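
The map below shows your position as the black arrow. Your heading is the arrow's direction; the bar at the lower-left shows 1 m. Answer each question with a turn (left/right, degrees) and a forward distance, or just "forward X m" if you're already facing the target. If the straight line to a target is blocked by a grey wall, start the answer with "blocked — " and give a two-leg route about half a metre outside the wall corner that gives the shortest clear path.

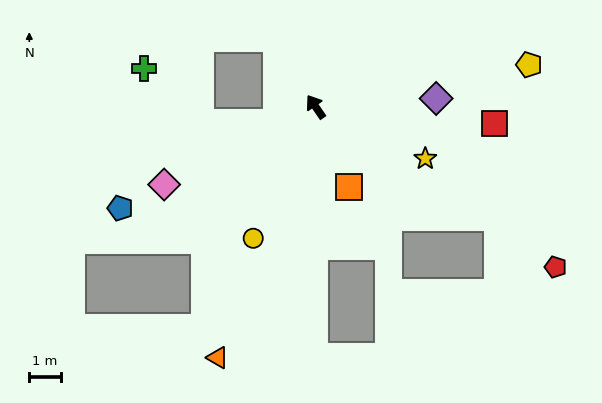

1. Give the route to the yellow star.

turn right 150°, forward 3.9 m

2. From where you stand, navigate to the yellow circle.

turn left 120°, forward 4.7 m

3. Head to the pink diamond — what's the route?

turn left 83°, forward 5.4 m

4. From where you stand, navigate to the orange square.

turn left 168°, forward 2.8 m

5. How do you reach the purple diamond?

turn right 120°, forward 3.9 m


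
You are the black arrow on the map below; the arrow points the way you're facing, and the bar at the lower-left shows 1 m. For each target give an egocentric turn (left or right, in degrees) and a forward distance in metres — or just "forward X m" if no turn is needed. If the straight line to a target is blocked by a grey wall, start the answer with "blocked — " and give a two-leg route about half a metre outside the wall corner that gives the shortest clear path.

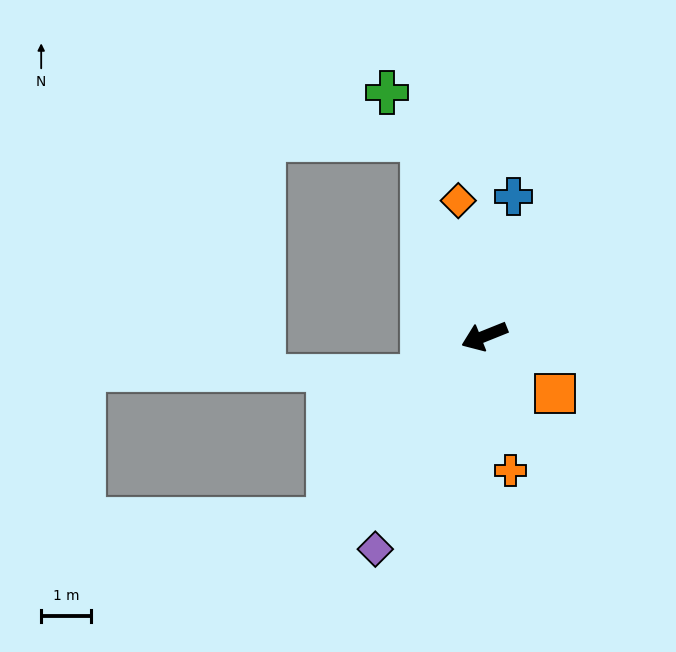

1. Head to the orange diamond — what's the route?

turn right 101°, forward 2.7 m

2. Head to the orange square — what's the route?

turn left 119°, forward 1.8 m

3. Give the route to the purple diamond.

turn left 41°, forward 4.8 m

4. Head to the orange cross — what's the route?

turn left 79°, forward 2.7 m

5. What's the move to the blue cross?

turn right 124°, forward 2.8 m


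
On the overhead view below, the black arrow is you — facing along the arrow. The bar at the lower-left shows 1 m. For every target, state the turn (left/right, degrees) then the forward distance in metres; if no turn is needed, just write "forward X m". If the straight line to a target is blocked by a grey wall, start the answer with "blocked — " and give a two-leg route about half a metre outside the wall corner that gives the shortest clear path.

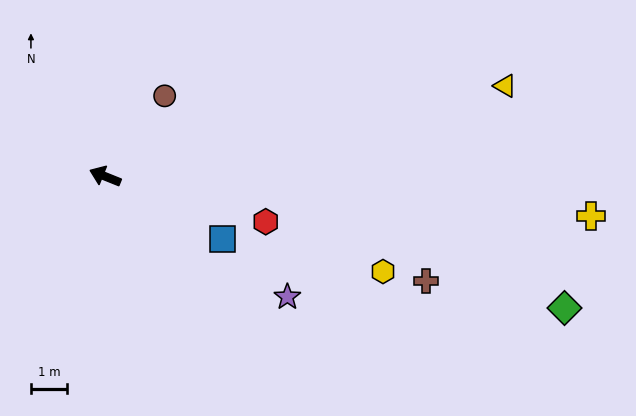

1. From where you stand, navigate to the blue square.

turn left 174°, forward 3.7 m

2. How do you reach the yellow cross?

turn right 163°, forward 13.5 m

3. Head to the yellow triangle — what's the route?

turn right 145°, forward 11.4 m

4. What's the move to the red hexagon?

turn right 174°, forward 4.6 m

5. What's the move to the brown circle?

turn right 105°, forward 2.8 m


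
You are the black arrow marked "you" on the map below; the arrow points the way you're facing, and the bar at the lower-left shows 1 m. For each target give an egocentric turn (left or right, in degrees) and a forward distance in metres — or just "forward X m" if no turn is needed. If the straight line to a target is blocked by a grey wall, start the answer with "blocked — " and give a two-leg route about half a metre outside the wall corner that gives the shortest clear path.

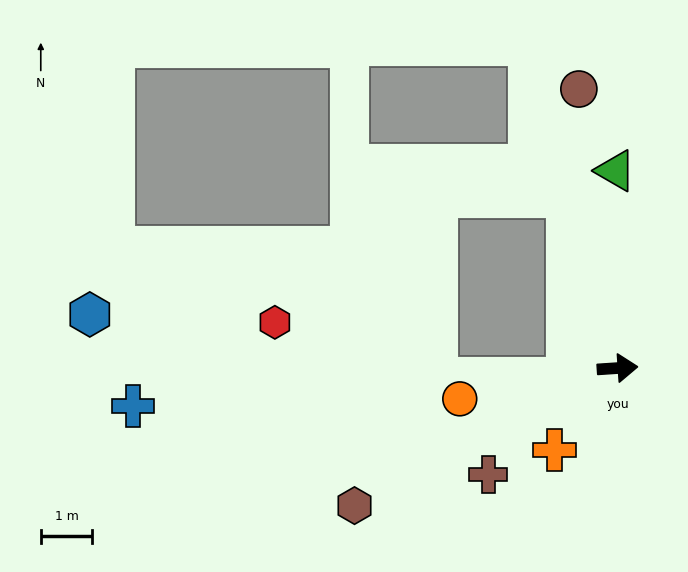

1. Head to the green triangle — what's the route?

turn left 87°, forward 3.8 m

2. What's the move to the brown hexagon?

turn right 156°, forward 5.8 m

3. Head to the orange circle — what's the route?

turn right 173°, forward 3.1 m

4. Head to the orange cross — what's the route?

turn right 131°, forward 2.0 m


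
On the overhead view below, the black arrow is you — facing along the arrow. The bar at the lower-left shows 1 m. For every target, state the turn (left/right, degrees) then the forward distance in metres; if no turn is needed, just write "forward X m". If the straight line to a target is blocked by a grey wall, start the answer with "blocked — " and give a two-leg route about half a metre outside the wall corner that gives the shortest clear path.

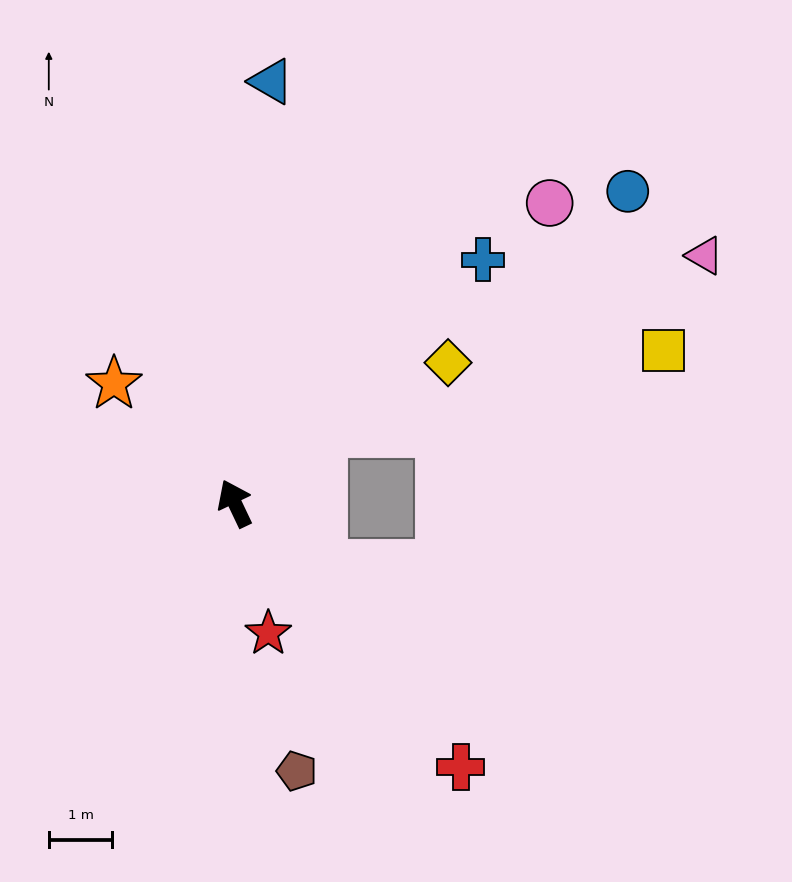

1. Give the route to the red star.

turn left 169°, forward 2.1 m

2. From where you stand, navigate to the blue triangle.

turn right 30°, forward 6.7 m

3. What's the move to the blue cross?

turn right 71°, forward 5.5 m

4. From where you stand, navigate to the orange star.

turn left 20°, forward 2.7 m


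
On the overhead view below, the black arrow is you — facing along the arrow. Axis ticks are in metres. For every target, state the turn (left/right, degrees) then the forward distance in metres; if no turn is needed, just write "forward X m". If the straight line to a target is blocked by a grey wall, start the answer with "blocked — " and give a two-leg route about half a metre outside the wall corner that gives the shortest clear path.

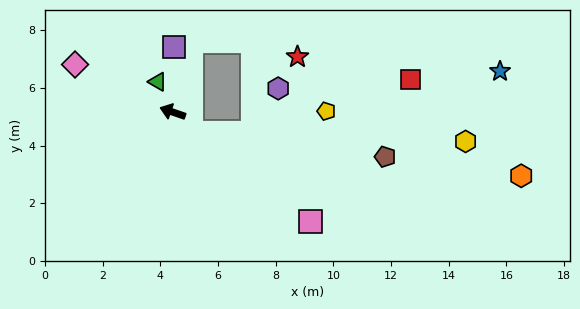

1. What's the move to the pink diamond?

turn right 7°, forward 3.8 m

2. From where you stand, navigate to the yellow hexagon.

blocked — turn left 151°, forward 1.0 m, then turn left 46°, forward 9.5 m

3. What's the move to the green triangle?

turn right 45°, forward 1.2 m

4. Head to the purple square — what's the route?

turn right 72°, forward 2.3 m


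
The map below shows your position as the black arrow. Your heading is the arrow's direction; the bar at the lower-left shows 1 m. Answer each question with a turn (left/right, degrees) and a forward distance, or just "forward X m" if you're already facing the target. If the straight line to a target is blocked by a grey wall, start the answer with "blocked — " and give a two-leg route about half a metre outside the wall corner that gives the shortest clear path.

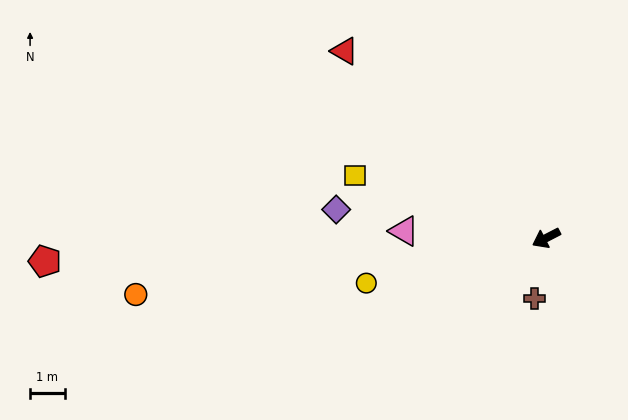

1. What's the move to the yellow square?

turn right 45°, forward 5.8 m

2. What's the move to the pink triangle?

turn right 30°, forward 4.1 m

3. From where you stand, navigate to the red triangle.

turn right 70°, forward 7.9 m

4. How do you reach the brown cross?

turn left 52°, forward 1.8 m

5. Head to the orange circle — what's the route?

turn right 19°, forward 11.9 m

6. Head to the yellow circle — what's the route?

turn right 13°, forward 5.3 m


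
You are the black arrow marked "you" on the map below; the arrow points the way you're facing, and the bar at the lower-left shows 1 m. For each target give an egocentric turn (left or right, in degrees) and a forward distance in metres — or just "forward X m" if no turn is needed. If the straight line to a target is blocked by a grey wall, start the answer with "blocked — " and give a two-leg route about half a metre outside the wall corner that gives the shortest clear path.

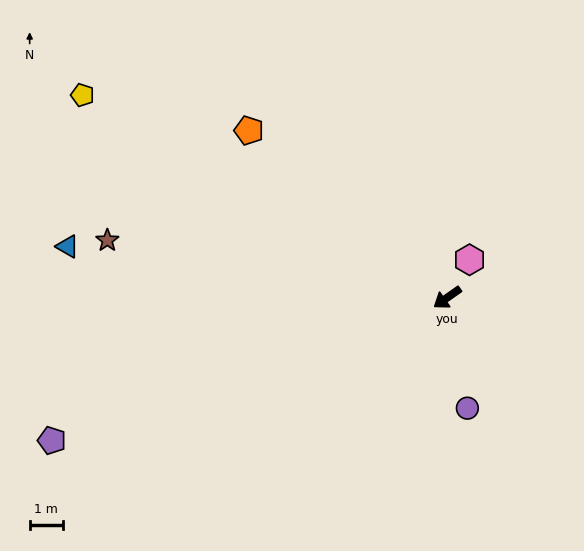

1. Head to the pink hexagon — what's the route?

turn right 155°, forward 1.3 m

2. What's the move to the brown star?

turn right 45°, forward 10.5 m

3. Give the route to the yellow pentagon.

turn right 64°, forward 12.7 m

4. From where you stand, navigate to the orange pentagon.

turn right 75°, forward 7.9 m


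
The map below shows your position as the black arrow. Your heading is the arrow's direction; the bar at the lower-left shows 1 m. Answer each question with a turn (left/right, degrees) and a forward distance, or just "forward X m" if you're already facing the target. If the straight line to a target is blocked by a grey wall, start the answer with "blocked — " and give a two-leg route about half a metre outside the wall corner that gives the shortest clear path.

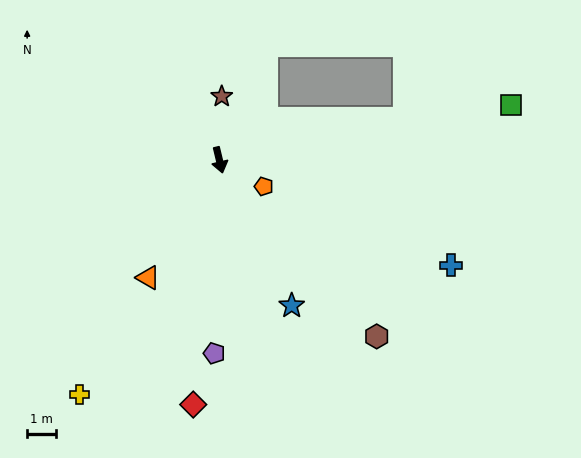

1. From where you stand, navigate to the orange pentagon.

turn left 46°, forward 1.8 m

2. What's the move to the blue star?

turn left 13°, forward 5.5 m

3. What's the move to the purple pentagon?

turn right 15°, forward 6.6 m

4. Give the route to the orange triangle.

turn right 45°, forward 4.7 m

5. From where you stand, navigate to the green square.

turn left 87°, forward 10.1 m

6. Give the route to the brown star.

turn left 164°, forward 2.2 m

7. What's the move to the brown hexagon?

turn left 28°, forward 8.1 m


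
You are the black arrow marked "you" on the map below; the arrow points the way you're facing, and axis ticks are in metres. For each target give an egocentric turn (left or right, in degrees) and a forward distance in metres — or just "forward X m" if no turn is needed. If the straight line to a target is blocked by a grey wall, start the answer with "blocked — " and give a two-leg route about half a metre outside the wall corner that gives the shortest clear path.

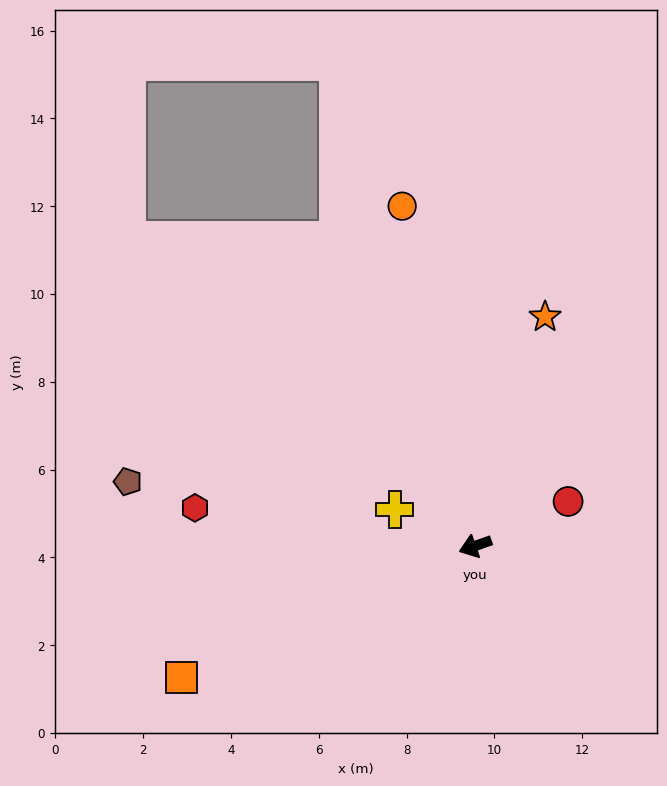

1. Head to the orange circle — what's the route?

turn right 97°, forward 7.9 m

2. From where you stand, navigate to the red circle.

turn right 174°, forward 2.3 m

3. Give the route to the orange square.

turn left 5°, forward 7.3 m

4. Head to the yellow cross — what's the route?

turn right 44°, forward 2.0 m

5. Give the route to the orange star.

turn right 126°, forward 5.5 m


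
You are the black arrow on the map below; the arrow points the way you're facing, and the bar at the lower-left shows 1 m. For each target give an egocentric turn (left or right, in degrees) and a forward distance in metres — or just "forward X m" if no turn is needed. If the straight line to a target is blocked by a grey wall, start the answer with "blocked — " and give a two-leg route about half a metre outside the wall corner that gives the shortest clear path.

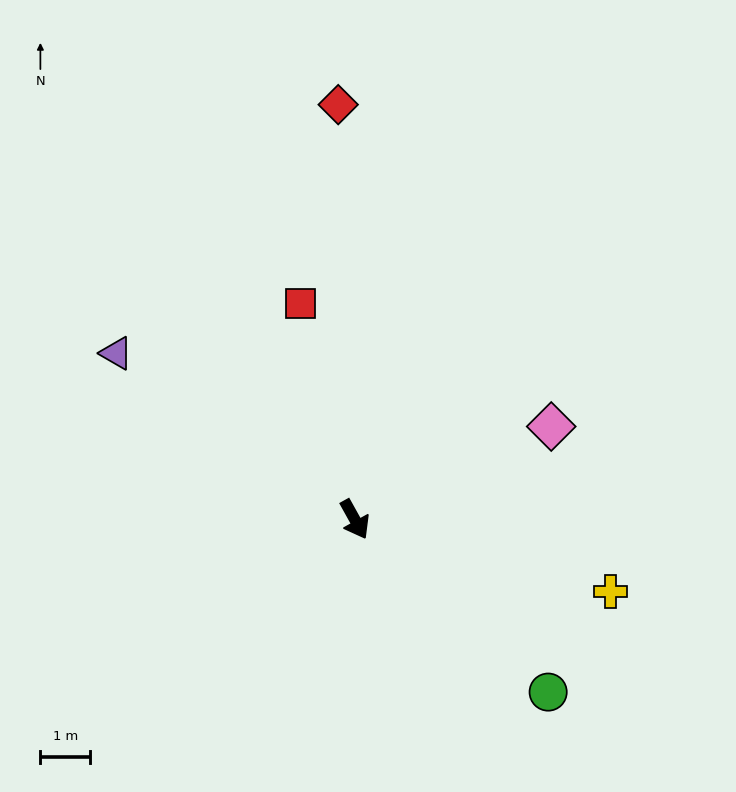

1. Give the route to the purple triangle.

turn right 154°, forward 5.8 m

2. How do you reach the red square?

turn left 165°, forward 4.4 m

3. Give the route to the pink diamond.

turn left 86°, forward 4.3 m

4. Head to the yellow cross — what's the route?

turn left 45°, forward 5.3 m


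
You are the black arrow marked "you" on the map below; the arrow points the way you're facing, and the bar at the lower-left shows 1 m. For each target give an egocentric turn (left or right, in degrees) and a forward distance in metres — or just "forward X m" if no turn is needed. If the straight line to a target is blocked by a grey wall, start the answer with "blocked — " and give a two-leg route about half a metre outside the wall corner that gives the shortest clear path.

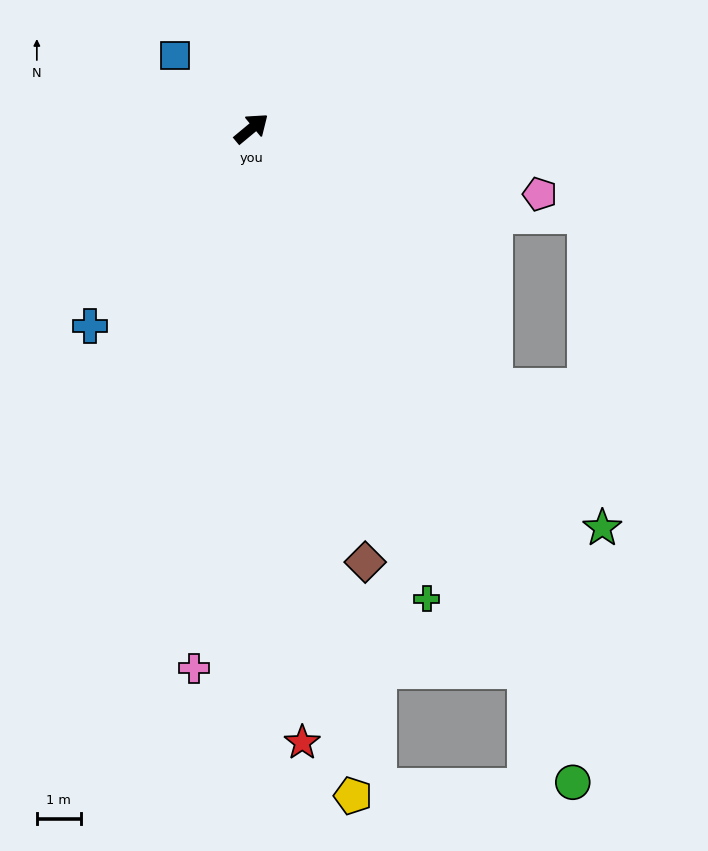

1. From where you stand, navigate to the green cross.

turn right 109°, forward 11.4 m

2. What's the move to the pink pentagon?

turn right 53°, forward 6.7 m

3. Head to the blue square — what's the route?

turn left 97°, forward 2.4 m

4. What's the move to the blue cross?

turn right 169°, forward 5.8 m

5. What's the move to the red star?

turn right 125°, forward 13.9 m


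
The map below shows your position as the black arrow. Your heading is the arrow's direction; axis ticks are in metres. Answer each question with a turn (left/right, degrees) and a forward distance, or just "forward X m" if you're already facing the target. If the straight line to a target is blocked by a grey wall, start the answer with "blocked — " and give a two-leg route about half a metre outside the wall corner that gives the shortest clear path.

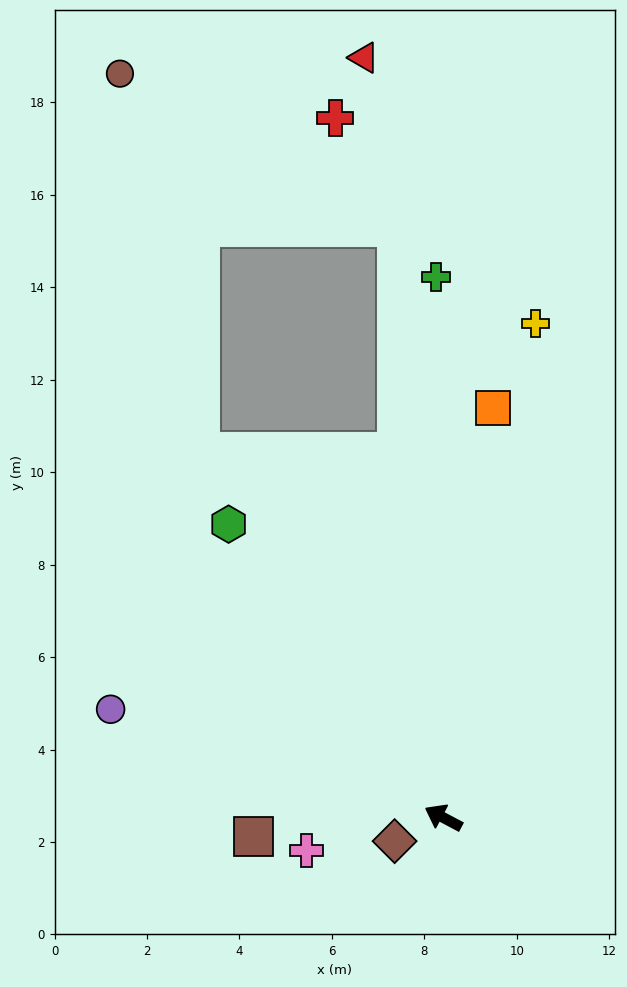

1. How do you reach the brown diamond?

turn left 54°, forward 1.2 m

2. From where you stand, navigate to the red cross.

blocked — turn right 58°, forward 12.8 m, then turn left 25°, forward 2.7 m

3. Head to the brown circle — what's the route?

blocked — turn right 58°, forward 12.8 m, then turn left 57°, forward 6.9 m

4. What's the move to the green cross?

turn right 61°, forward 11.7 m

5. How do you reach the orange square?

turn right 69°, forward 8.9 m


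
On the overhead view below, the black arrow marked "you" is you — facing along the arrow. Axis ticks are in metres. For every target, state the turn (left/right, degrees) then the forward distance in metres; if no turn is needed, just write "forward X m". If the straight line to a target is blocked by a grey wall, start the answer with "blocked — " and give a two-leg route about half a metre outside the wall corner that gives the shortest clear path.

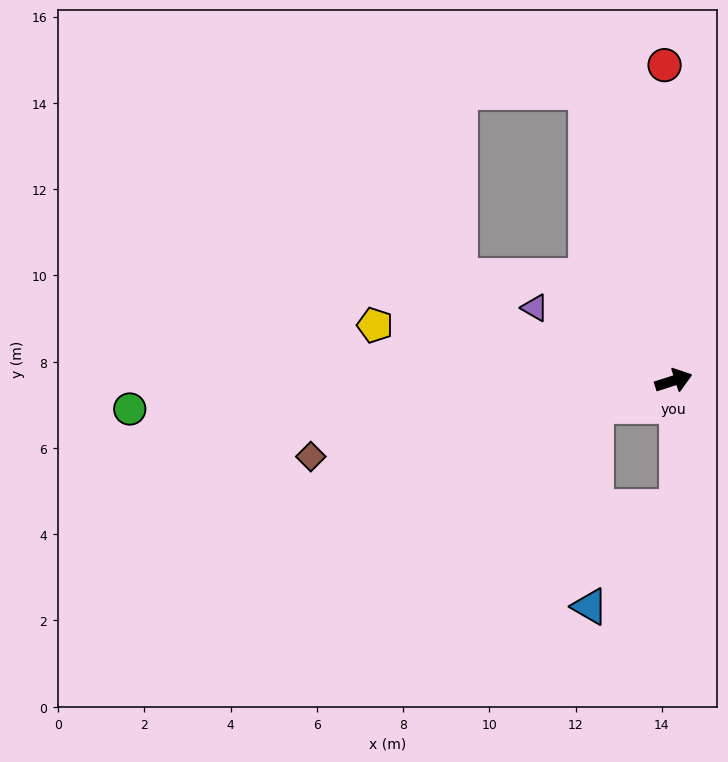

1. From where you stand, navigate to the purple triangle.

turn left 134°, forward 3.6 m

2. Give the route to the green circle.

turn left 165°, forward 12.6 m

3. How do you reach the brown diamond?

turn left 174°, forward 8.6 m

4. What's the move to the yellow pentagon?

turn left 152°, forward 7.0 m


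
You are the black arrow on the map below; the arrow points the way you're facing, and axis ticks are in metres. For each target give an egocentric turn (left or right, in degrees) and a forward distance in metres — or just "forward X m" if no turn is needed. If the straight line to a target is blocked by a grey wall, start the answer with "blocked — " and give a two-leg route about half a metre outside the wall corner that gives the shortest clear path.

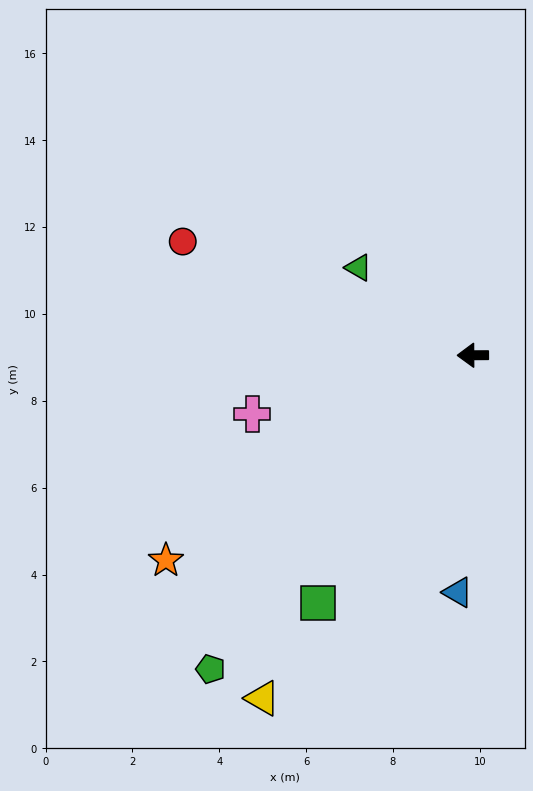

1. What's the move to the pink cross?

turn left 15°, forward 5.3 m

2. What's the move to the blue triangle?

turn left 86°, forward 5.5 m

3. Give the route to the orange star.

turn left 33°, forward 8.5 m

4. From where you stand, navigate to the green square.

turn left 58°, forward 6.7 m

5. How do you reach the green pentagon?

turn left 50°, forward 9.4 m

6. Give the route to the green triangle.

turn right 38°, forward 3.3 m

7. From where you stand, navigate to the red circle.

turn right 22°, forward 7.2 m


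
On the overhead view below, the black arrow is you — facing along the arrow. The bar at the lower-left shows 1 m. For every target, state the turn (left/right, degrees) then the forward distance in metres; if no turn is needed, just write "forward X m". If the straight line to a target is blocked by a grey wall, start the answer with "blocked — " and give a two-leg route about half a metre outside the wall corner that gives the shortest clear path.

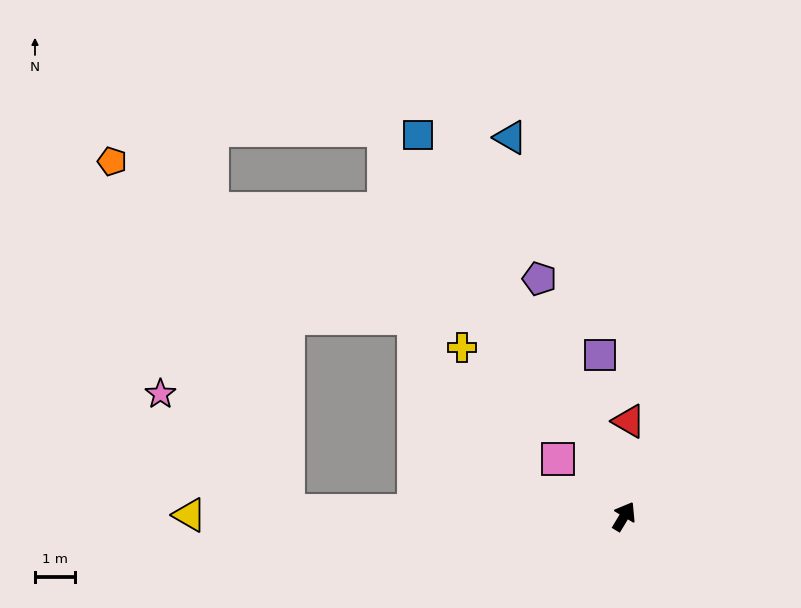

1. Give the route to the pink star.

blocked — turn left 120°, forward 8.3 m, then turn right 41°, forward 4.3 m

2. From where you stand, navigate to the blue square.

turn left 59°, forward 10.7 m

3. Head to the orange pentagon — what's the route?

blocked — turn left 120°, forward 8.3 m, then turn right 62°, forward 9.7 m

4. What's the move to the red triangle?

turn left 28°, forward 2.4 m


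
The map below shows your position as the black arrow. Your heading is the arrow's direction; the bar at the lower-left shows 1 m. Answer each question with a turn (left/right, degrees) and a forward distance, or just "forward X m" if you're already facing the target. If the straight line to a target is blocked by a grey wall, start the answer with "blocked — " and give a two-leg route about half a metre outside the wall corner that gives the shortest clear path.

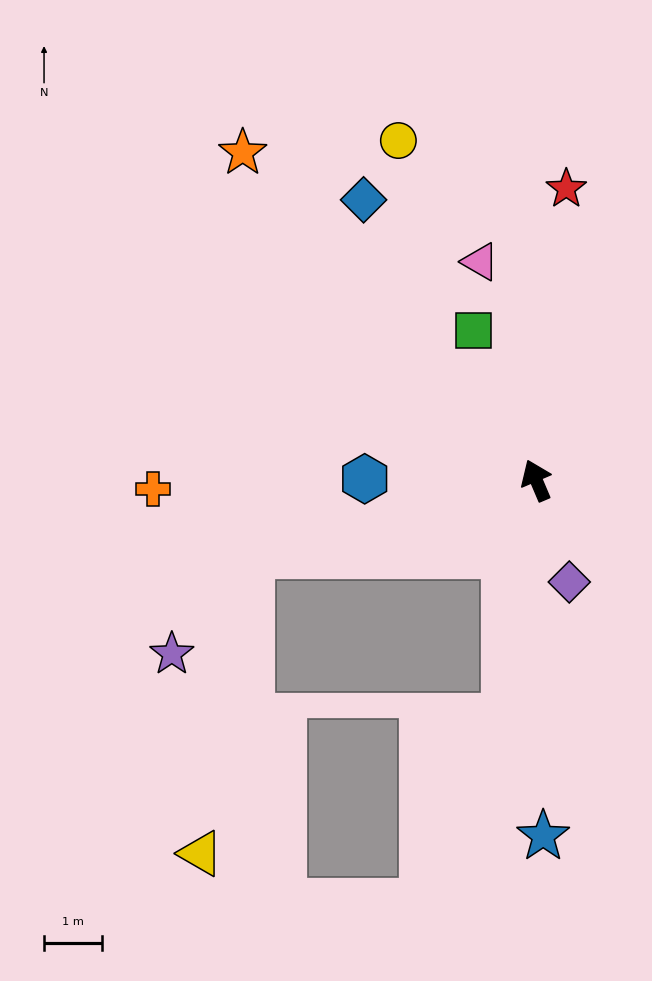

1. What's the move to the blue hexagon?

turn left 66°, forward 2.9 m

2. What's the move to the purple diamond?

turn left 175°, forward 1.8 m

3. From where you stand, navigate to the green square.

forward 2.8 m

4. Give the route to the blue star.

turn left 158°, forward 6.1 m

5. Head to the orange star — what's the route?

turn left 19°, forward 7.6 m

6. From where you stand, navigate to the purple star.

blocked — turn left 81°, forward 5.1 m, then turn left 38°, forward 2.2 m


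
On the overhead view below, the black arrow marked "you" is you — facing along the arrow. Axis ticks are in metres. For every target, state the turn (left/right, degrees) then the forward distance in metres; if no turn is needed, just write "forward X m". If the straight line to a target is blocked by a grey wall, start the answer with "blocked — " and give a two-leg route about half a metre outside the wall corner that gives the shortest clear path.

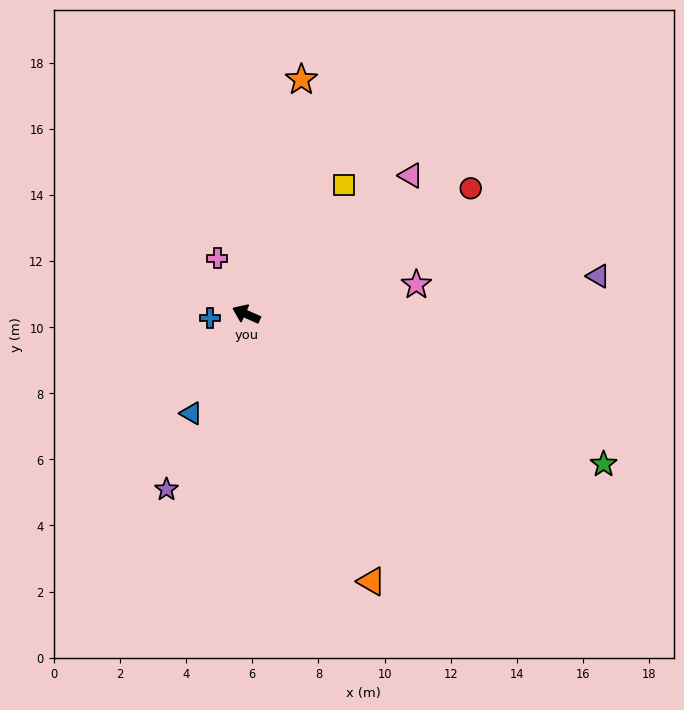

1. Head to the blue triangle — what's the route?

turn left 85°, forward 3.4 m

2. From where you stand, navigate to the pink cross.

turn right 39°, forward 1.9 m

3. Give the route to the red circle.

turn right 127°, forward 7.8 m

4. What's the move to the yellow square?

turn right 103°, forward 4.9 m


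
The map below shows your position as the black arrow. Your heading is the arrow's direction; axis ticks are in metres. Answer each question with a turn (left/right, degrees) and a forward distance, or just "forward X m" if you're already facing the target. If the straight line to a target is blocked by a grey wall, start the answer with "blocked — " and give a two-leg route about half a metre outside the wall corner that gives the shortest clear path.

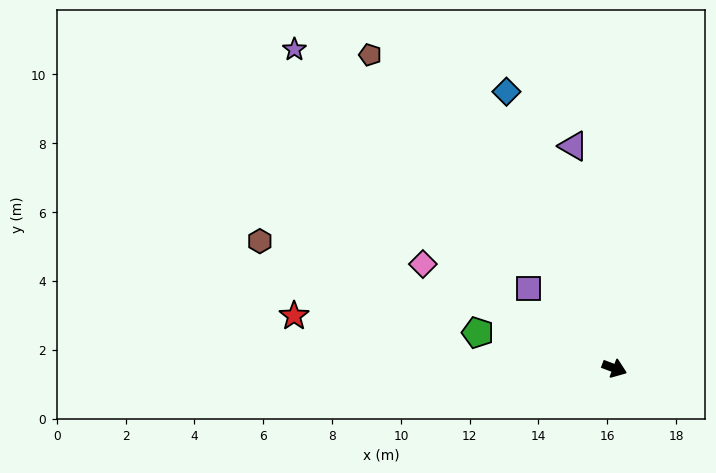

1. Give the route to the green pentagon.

turn right 174°, forward 4.1 m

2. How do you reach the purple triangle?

turn left 121°, forward 6.6 m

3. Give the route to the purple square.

turn left 158°, forward 3.4 m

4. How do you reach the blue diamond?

turn left 132°, forward 8.6 m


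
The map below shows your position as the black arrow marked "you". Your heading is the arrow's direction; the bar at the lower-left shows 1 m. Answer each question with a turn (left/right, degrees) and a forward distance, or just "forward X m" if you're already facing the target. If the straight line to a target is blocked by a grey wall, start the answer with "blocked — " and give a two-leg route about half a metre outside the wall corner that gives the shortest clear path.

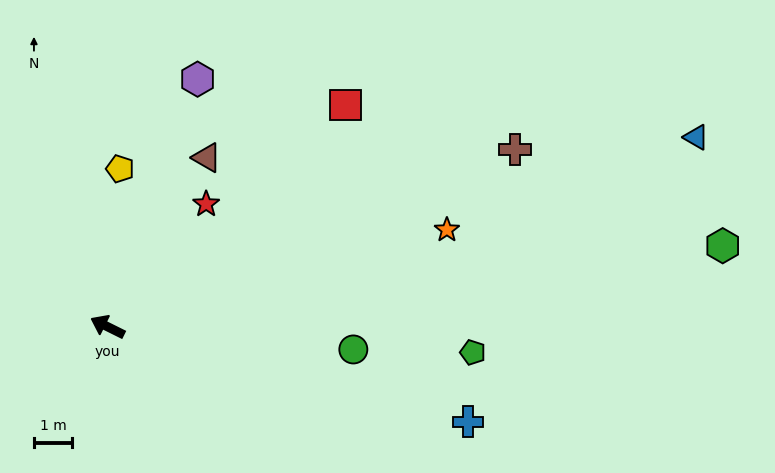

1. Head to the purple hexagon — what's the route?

turn right 84°, forward 6.9 m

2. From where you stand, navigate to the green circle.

turn right 159°, forward 6.5 m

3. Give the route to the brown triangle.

turn right 94°, forward 5.1 m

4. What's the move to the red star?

turn right 102°, forward 4.1 m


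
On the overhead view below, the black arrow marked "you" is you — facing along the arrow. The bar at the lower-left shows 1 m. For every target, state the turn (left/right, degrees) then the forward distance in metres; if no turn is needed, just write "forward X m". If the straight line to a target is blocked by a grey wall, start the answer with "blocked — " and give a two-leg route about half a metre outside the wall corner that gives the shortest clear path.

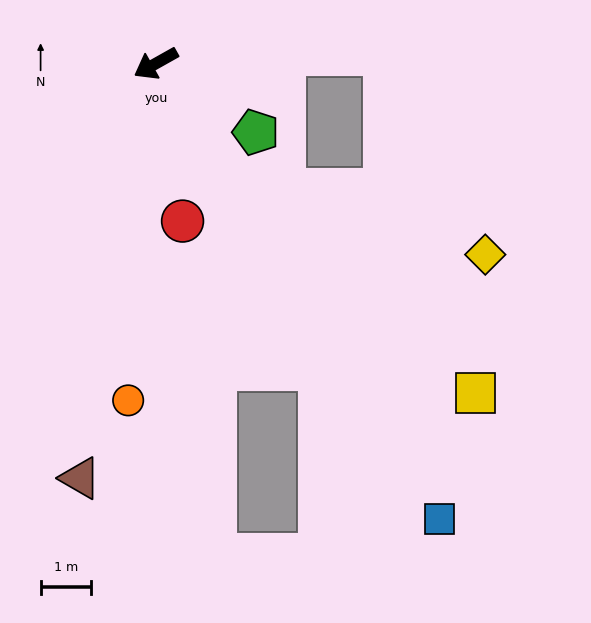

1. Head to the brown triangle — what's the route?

turn left 50°, forward 8.3 m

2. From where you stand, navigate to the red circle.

turn left 70°, forward 3.1 m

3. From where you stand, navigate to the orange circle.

turn left 56°, forward 6.7 m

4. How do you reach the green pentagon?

turn left 116°, forward 2.4 m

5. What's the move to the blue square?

turn left 93°, forward 10.6 m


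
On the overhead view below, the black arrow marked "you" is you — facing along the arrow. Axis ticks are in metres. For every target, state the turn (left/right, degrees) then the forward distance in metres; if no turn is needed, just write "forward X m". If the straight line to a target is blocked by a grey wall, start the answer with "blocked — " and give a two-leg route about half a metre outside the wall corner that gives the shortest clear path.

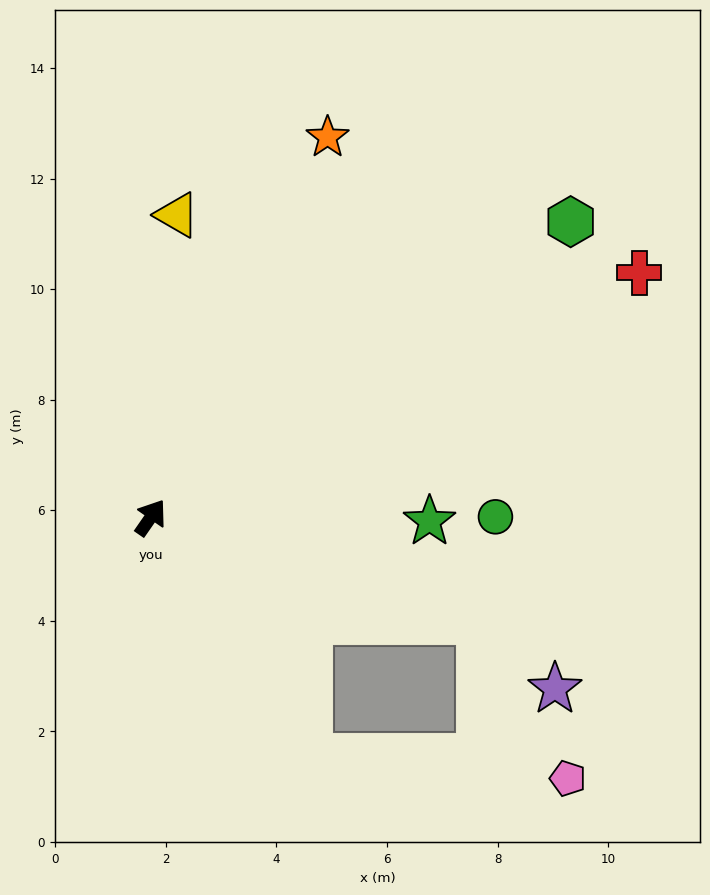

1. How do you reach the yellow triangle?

turn left 30°, forward 5.5 m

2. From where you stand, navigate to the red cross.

turn right 29°, forward 9.9 m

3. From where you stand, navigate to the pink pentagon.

blocked — turn right 112°, forward 5.2 m, then turn left 52°, forward 4.7 m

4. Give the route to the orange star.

turn left 10°, forward 7.6 m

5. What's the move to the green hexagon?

turn right 20°, forward 9.3 m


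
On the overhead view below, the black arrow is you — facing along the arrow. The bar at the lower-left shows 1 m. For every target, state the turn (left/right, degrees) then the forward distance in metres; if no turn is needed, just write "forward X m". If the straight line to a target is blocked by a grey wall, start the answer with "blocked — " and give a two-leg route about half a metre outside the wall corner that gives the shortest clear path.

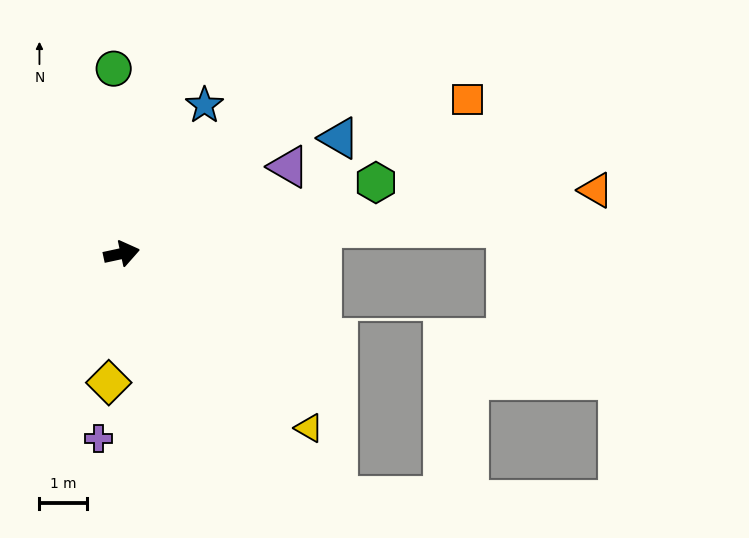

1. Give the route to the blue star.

turn left 49°, forward 3.6 m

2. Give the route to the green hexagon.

turn left 3°, forward 5.6 m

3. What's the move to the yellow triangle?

turn right 55°, forward 5.4 m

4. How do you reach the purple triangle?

turn left 15°, forward 4.0 m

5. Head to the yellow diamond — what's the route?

turn right 108°, forward 2.7 m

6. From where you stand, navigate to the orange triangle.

turn right 5°, forward 10.1 m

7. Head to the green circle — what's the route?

turn left 80°, forward 3.9 m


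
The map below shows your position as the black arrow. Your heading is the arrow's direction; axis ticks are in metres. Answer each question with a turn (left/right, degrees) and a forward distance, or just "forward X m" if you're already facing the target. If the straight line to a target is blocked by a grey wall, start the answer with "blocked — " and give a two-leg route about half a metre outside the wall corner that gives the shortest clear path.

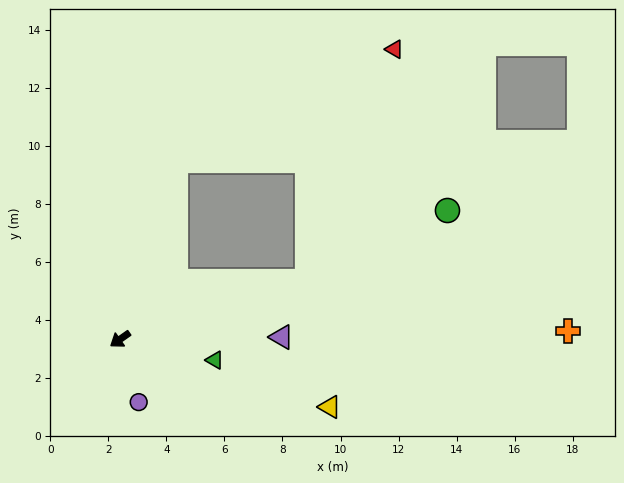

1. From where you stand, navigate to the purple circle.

turn left 71°, forward 2.3 m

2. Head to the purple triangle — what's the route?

turn left 146°, forward 5.6 m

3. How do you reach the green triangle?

turn left 133°, forward 3.3 m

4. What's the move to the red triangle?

blocked — turn right 142°, forward 6.4 m, then turn right 46°, forward 8.5 m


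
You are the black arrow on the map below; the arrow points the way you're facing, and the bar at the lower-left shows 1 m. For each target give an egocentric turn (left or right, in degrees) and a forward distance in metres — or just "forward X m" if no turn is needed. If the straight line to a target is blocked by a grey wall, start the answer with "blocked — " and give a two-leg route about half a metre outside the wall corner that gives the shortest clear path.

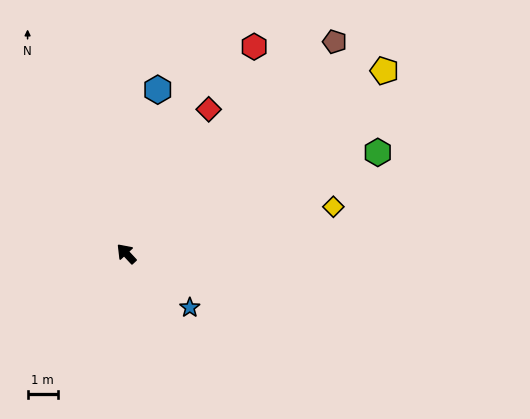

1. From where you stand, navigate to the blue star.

turn right 173°, forward 2.7 m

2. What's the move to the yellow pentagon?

turn right 98°, forward 10.4 m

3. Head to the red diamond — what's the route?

turn right 73°, forward 5.5 m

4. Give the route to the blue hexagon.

turn right 54°, forward 5.5 m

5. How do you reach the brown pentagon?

turn right 87°, forward 9.8 m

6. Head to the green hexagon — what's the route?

turn right 111°, forward 8.9 m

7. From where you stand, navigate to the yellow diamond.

turn right 120°, forward 7.0 m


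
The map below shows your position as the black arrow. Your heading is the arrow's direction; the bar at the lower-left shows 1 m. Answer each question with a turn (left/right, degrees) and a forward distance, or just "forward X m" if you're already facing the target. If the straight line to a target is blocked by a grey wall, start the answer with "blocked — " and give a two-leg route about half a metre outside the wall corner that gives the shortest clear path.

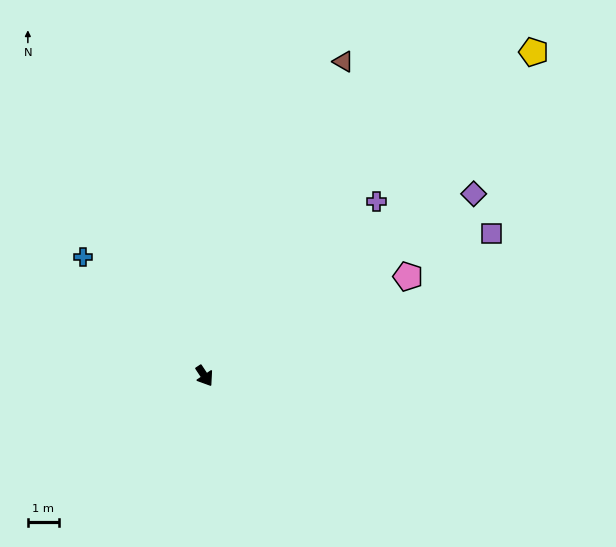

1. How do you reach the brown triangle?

turn left 123°, forward 11.0 m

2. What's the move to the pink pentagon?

turn left 82°, forward 7.3 m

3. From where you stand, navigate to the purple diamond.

turn left 90°, forward 10.4 m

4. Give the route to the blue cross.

turn right 168°, forward 5.5 m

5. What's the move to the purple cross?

turn left 102°, forward 7.9 m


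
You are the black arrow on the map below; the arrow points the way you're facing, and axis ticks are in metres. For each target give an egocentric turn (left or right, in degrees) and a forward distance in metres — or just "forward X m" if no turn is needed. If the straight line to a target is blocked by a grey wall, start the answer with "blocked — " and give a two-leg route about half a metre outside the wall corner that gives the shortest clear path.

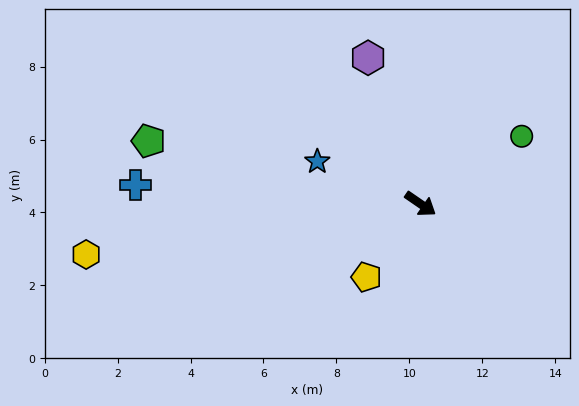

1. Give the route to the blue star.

turn right 168°, forward 3.1 m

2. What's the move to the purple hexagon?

turn left 144°, forward 4.3 m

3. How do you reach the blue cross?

turn right 149°, forward 7.8 m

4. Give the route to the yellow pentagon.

turn right 92°, forward 2.5 m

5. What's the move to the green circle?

turn left 68°, forward 3.3 m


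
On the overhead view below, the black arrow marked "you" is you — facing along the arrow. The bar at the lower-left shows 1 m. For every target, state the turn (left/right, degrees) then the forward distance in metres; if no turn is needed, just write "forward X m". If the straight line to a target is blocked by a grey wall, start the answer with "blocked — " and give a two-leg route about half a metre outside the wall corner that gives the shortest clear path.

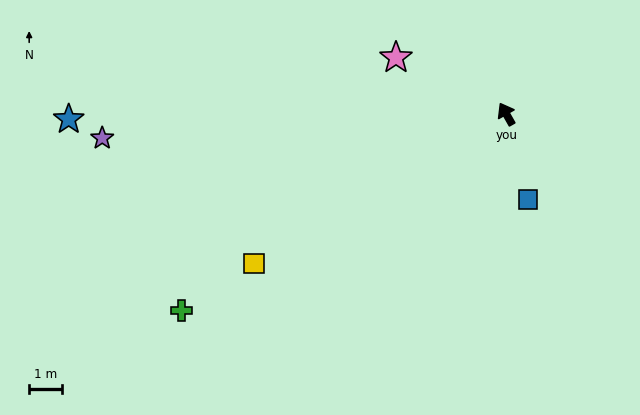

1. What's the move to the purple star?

turn left 64°, forward 12.4 m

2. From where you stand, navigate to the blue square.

turn left 165°, forward 2.7 m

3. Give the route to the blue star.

turn left 61°, forward 13.4 m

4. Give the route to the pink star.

turn left 33°, forward 3.8 m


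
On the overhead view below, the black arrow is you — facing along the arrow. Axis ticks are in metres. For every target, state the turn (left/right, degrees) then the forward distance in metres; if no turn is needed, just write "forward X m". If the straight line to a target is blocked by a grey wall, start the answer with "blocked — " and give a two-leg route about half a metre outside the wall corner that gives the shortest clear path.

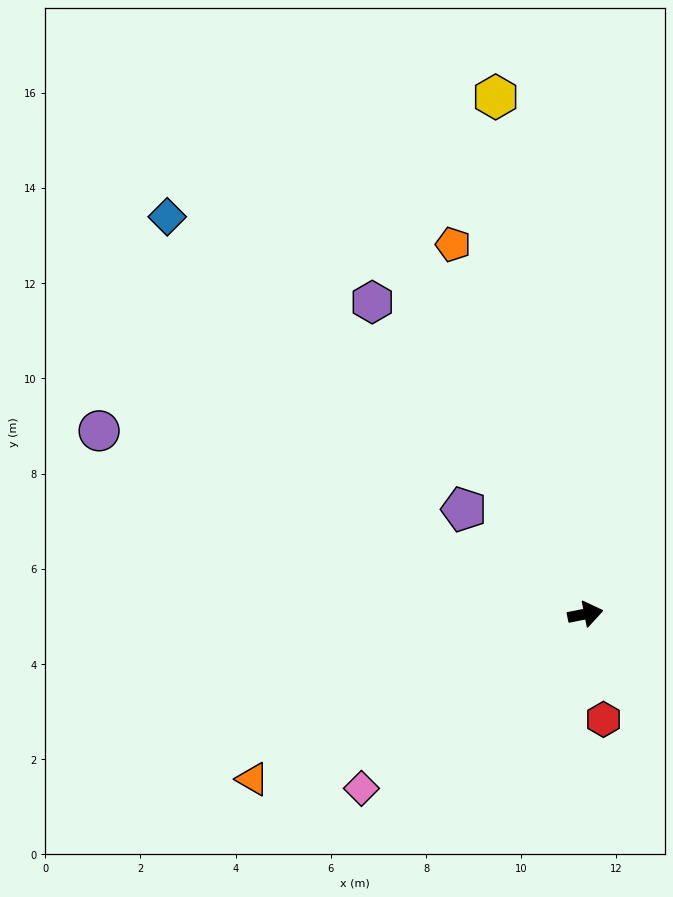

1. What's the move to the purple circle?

turn left 148°, forward 10.9 m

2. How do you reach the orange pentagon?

turn left 98°, forward 8.2 m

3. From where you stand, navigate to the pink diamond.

turn right 153°, forward 6.0 m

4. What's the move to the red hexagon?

turn right 91°, forward 2.2 m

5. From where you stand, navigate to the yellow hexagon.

turn left 89°, forward 11.0 m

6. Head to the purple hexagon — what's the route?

turn left 113°, forward 7.9 m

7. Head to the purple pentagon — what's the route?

turn left 128°, forward 3.4 m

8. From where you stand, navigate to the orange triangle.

turn right 165°, forward 7.8 m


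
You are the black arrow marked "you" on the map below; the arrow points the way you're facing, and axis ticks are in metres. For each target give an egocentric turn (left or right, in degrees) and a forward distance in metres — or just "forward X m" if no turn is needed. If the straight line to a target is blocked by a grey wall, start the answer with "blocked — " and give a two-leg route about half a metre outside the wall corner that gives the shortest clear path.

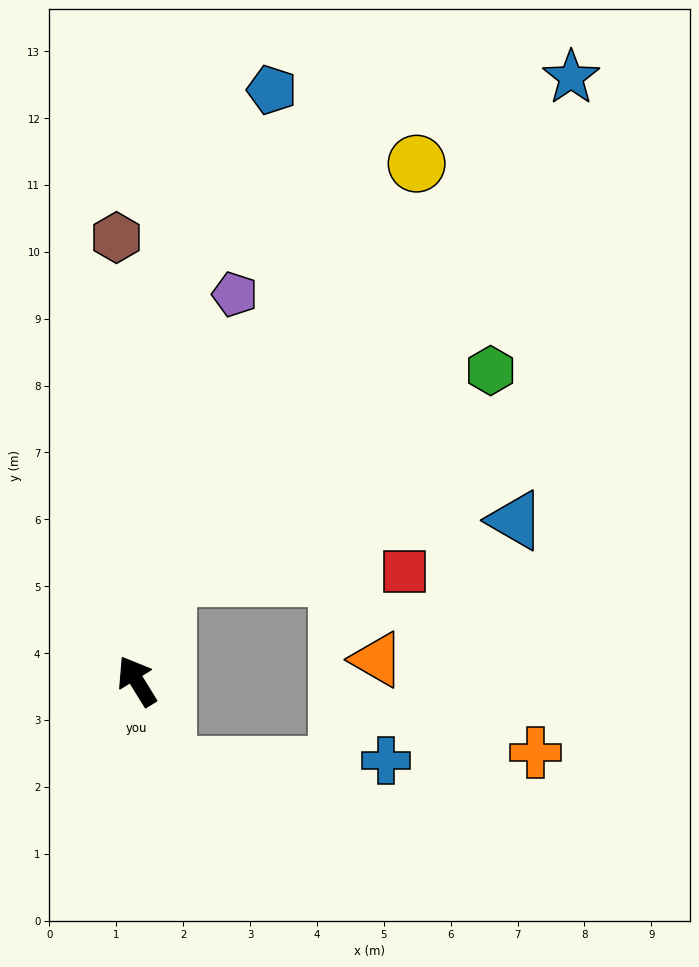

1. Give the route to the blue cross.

blocked — turn left 169°, forward 1.3 m, then turn left 70°, forward 3.3 m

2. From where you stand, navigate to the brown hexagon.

turn right 29°, forward 6.6 m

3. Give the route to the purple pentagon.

turn right 46°, forward 6.0 m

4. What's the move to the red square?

blocked — turn right 48°, forward 1.6 m, then turn right 72°, forward 3.5 m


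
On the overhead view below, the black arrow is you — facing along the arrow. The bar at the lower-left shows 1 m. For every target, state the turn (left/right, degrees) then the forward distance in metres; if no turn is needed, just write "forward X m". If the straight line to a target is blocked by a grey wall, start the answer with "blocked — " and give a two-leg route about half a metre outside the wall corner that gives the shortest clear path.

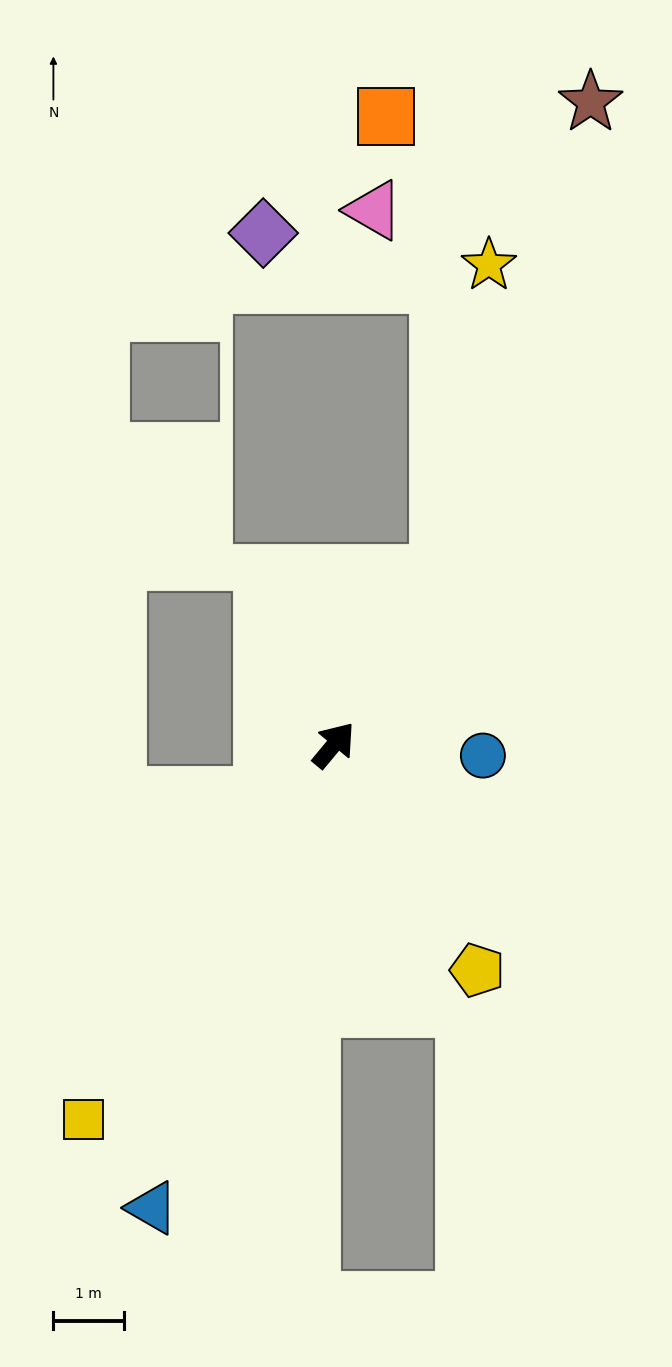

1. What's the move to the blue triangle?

turn right 162°, forward 7.1 m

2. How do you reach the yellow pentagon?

turn right 108°, forward 3.8 m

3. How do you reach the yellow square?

turn right 174°, forward 6.4 m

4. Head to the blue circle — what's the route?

turn right 54°, forward 2.1 m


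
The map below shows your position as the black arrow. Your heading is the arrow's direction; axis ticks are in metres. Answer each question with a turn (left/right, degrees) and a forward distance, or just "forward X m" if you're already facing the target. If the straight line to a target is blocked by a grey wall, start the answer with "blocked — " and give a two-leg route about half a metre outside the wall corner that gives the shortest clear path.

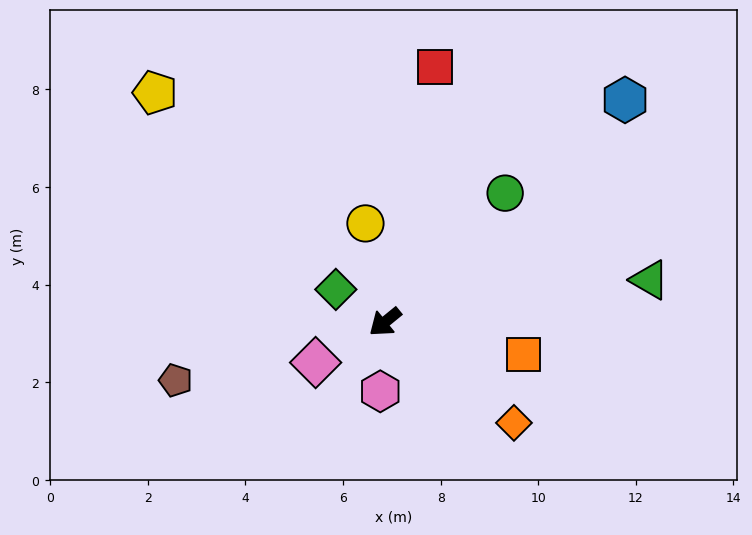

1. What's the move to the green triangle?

turn left 150°, forward 5.5 m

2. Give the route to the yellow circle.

turn right 118°, forward 2.1 m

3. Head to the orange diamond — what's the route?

turn left 103°, forward 3.4 m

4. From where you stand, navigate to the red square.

turn right 140°, forward 5.3 m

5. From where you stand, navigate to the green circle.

turn right 172°, forward 3.6 m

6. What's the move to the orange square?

turn left 128°, forward 2.9 m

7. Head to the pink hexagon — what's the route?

turn left 47°, forward 1.4 m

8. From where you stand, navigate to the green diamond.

turn right 73°, forward 1.2 m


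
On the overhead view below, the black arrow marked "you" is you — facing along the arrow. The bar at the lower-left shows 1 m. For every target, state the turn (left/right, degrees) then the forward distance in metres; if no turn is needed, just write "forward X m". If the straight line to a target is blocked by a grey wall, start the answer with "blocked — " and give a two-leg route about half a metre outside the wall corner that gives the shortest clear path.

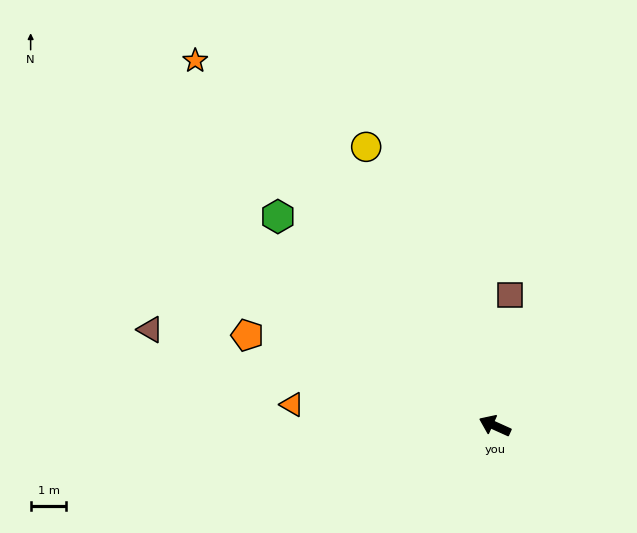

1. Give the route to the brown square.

turn right 72°, forward 3.7 m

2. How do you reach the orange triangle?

turn left 18°, forward 5.7 m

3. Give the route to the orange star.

turn right 26°, forward 13.2 m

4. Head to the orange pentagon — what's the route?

turn left 4°, forward 7.4 m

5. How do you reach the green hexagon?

turn right 20°, forward 8.4 m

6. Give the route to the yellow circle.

turn right 41°, forward 8.6 m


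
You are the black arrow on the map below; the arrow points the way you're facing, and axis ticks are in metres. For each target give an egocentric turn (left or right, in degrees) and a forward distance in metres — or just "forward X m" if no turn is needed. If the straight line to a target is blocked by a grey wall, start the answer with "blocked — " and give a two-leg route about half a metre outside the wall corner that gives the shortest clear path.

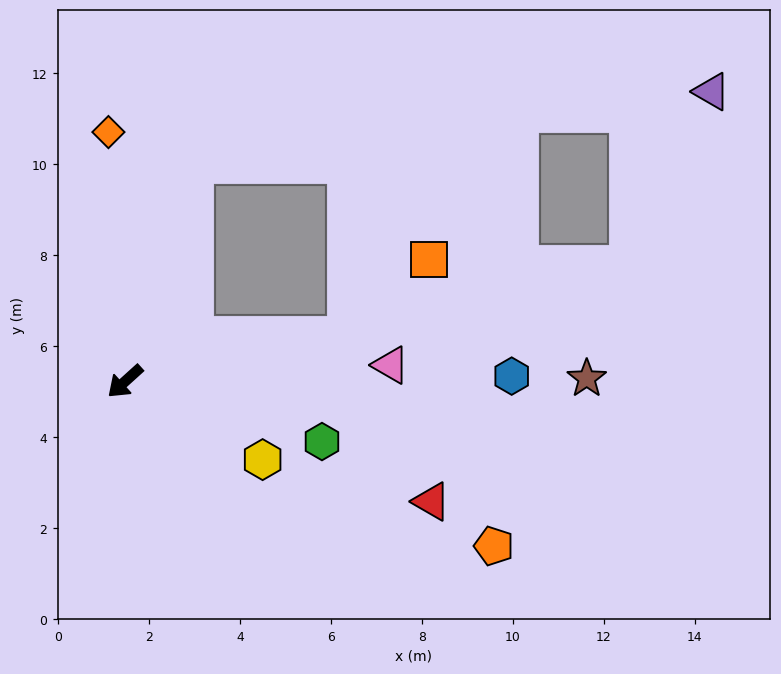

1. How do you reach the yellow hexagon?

turn left 108°, forward 3.5 m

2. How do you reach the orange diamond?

turn right 128°, forward 5.5 m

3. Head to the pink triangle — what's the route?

turn left 141°, forward 5.8 m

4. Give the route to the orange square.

blocked — turn left 150°, forward 5.0 m, then turn left 30°, forward 2.5 m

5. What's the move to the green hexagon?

turn left 121°, forward 4.5 m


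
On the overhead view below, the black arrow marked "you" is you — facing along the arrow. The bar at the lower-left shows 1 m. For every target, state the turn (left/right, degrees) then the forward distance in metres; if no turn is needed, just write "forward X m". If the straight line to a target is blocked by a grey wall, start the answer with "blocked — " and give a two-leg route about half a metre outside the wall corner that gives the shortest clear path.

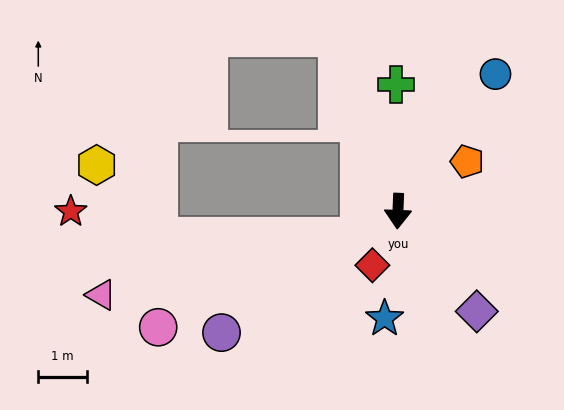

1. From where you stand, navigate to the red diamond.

turn right 23°, forward 1.2 m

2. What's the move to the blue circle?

turn left 147°, forward 3.5 m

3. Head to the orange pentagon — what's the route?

turn left 128°, forward 1.8 m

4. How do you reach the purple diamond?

turn left 40°, forward 2.6 m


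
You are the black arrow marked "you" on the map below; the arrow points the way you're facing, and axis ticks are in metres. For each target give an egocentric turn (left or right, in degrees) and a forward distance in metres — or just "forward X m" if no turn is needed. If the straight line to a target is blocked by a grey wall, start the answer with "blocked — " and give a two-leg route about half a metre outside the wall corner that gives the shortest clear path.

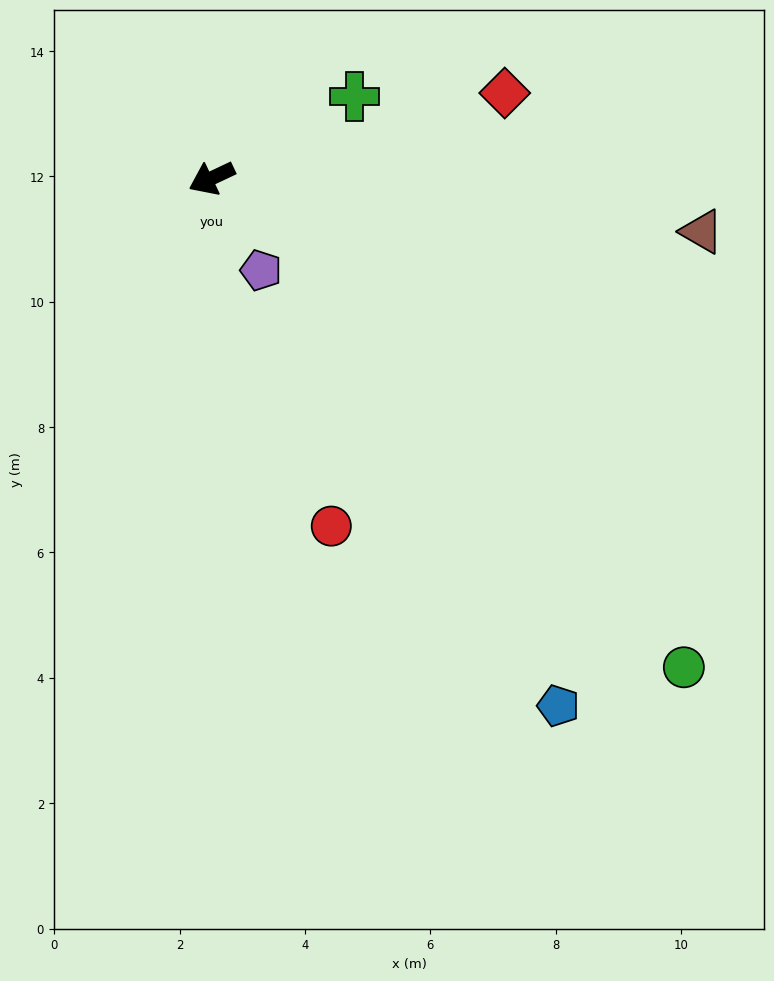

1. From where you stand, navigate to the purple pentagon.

turn left 93°, forward 1.7 m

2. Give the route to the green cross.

turn right 175°, forward 2.6 m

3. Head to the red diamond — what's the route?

turn left 171°, forward 4.9 m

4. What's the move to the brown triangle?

turn left 148°, forward 7.9 m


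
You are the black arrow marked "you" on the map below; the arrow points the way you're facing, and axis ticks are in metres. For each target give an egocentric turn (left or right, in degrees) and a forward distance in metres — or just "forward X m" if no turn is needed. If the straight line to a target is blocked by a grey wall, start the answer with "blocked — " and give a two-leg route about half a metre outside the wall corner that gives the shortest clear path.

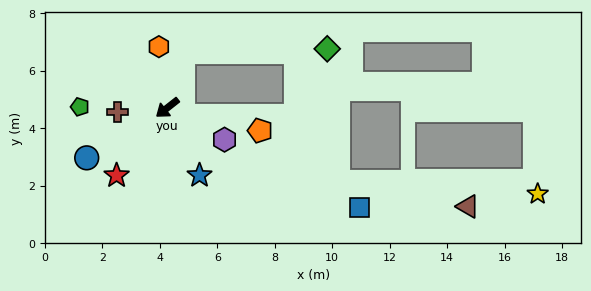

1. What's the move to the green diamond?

blocked — turn right 144°, forward 2.0 m, then turn right 73°, forward 5.0 m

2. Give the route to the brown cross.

turn right 33°, forward 1.7 m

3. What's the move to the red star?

turn left 15°, forward 2.9 m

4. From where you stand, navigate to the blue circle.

turn right 6°, forward 3.3 m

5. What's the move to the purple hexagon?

turn left 113°, forward 2.3 m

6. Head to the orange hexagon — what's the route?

turn right 120°, forward 2.1 m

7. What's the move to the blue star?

turn left 77°, forward 2.6 m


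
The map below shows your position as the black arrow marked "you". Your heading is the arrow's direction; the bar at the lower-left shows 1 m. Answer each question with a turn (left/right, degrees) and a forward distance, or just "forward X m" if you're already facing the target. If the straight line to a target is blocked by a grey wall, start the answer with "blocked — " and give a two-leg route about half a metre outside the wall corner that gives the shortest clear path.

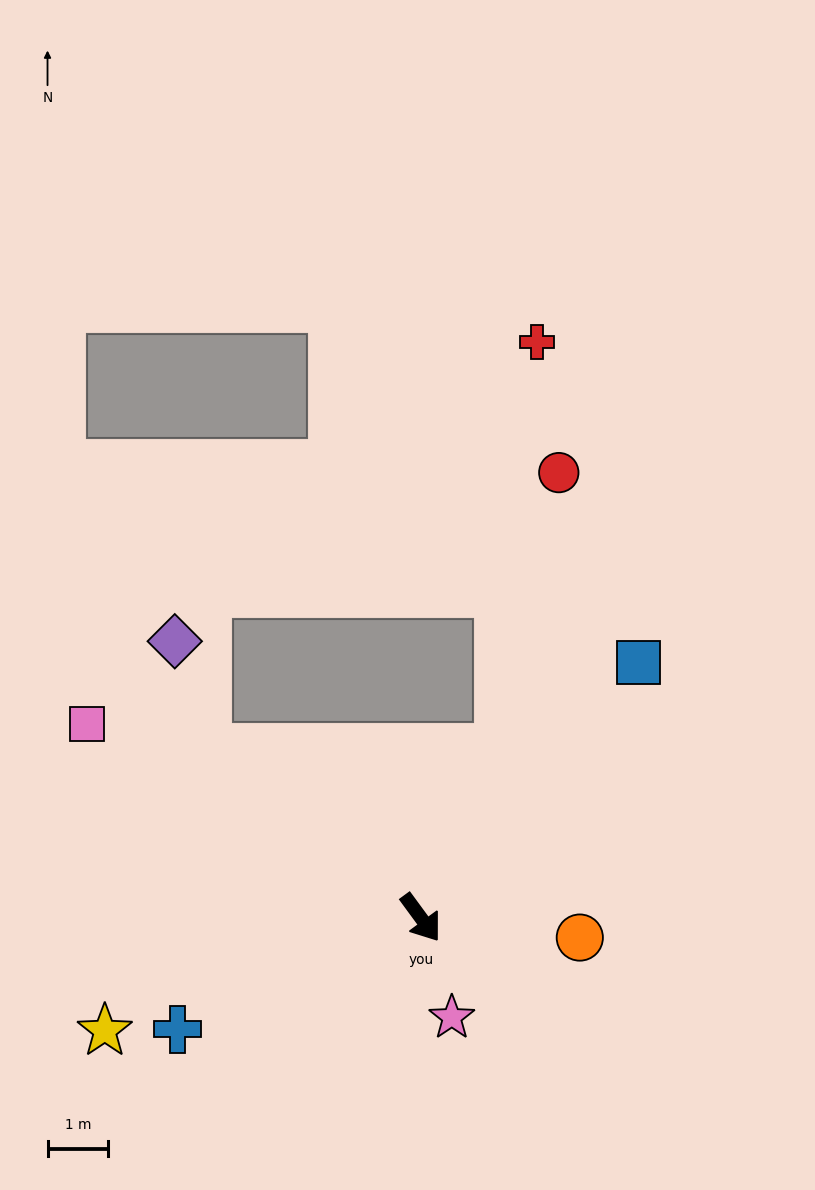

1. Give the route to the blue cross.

turn right 102°, forward 4.4 m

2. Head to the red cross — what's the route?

blocked — turn left 118°, forward 3.0 m, then turn left 21°, forward 6.7 m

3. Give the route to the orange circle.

turn left 47°, forward 2.6 m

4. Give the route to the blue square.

turn left 103°, forward 5.5 m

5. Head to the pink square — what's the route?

turn right 156°, forward 6.3 m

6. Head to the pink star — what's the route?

turn right 19°, forward 1.7 m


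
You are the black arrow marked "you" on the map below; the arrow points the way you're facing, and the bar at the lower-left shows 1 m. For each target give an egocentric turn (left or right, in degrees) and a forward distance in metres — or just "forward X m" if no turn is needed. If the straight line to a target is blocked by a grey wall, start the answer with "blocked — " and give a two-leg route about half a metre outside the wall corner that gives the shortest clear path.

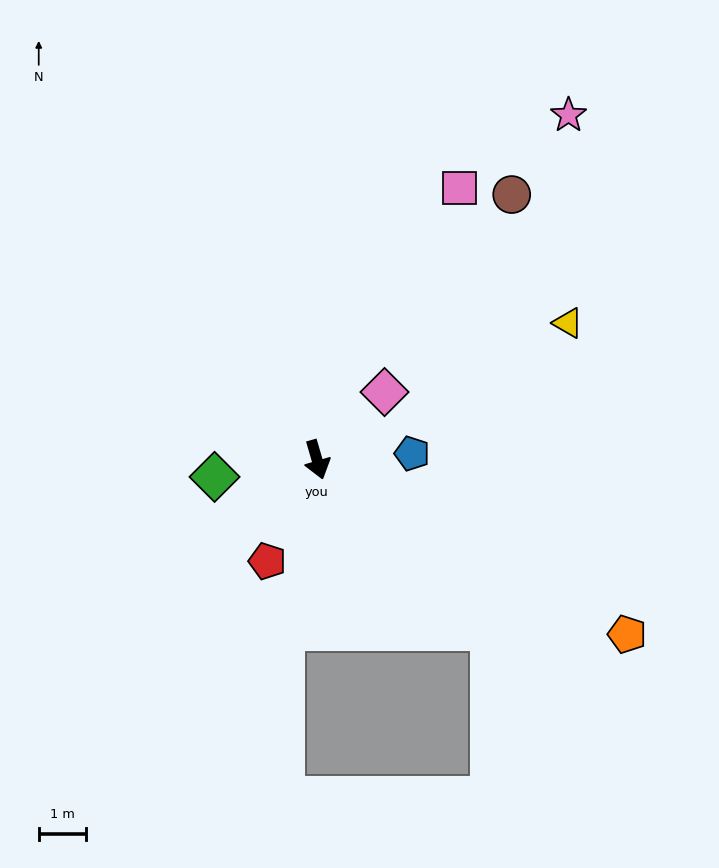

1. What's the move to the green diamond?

turn right 97°, forward 2.2 m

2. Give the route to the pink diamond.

turn left 119°, forward 2.0 m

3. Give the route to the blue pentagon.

turn left 78°, forward 2.0 m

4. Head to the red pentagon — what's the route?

turn right 42°, forward 2.4 m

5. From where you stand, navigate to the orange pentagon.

turn left 44°, forward 7.5 m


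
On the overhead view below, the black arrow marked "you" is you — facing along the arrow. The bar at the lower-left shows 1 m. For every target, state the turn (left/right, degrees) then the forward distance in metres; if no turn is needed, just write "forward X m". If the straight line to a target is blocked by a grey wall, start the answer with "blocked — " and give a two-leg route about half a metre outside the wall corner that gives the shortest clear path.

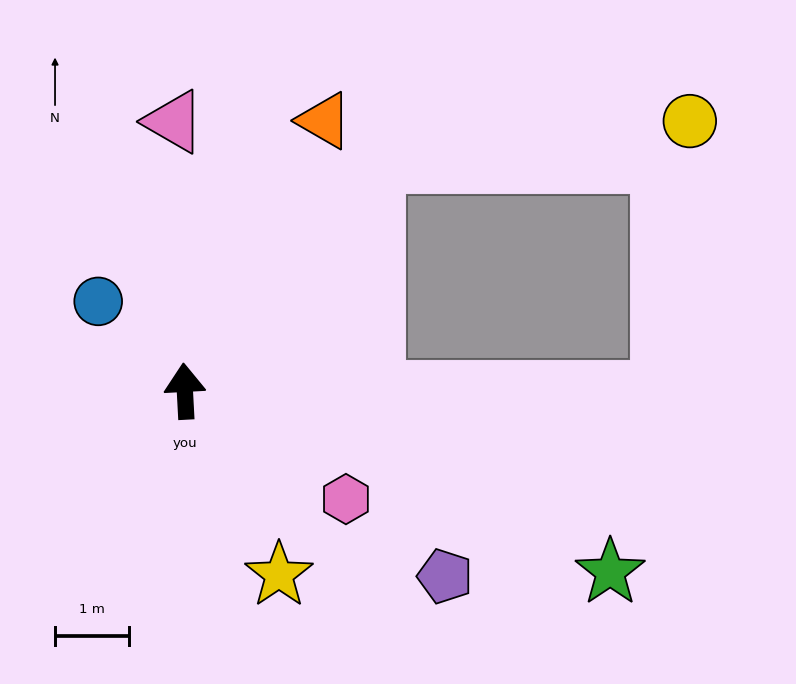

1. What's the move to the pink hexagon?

turn right 127°, forward 2.6 m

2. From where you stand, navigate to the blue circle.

turn left 41°, forward 1.7 m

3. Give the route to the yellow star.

turn right 156°, forward 2.8 m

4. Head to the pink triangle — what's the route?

forward 3.6 m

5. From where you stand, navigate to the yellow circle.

blocked — turn right 42°, forward 4.0 m, then turn right 44°, forward 4.3 m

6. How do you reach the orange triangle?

turn right 30°, forward 4.1 m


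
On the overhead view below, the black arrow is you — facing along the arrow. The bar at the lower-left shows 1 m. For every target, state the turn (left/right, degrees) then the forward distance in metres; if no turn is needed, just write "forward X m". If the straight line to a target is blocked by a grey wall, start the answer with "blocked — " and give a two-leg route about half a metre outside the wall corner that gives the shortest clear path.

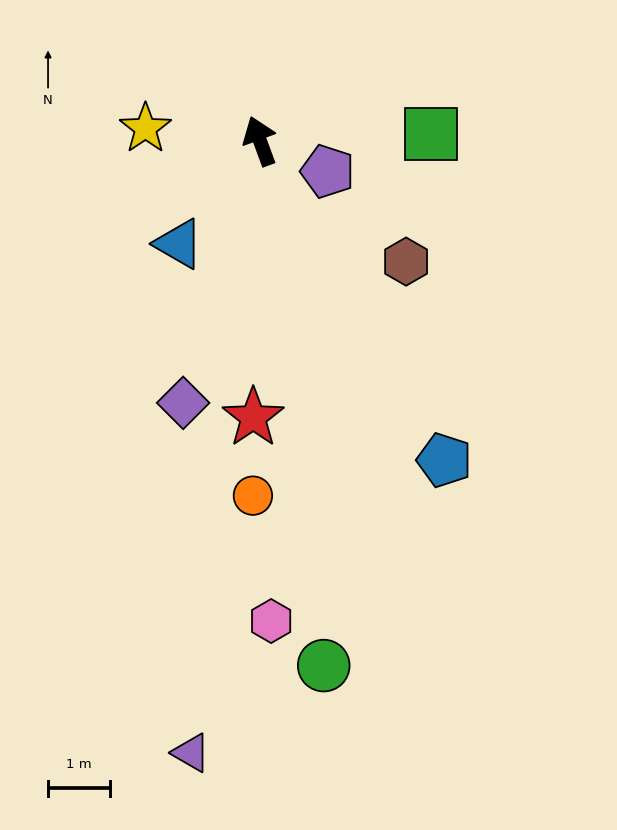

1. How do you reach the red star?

turn left 158°, forward 4.4 m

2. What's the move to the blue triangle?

turn left 122°, forward 2.1 m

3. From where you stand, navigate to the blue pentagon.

turn right 170°, forward 5.9 m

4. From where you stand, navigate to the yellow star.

turn left 64°, forward 1.8 m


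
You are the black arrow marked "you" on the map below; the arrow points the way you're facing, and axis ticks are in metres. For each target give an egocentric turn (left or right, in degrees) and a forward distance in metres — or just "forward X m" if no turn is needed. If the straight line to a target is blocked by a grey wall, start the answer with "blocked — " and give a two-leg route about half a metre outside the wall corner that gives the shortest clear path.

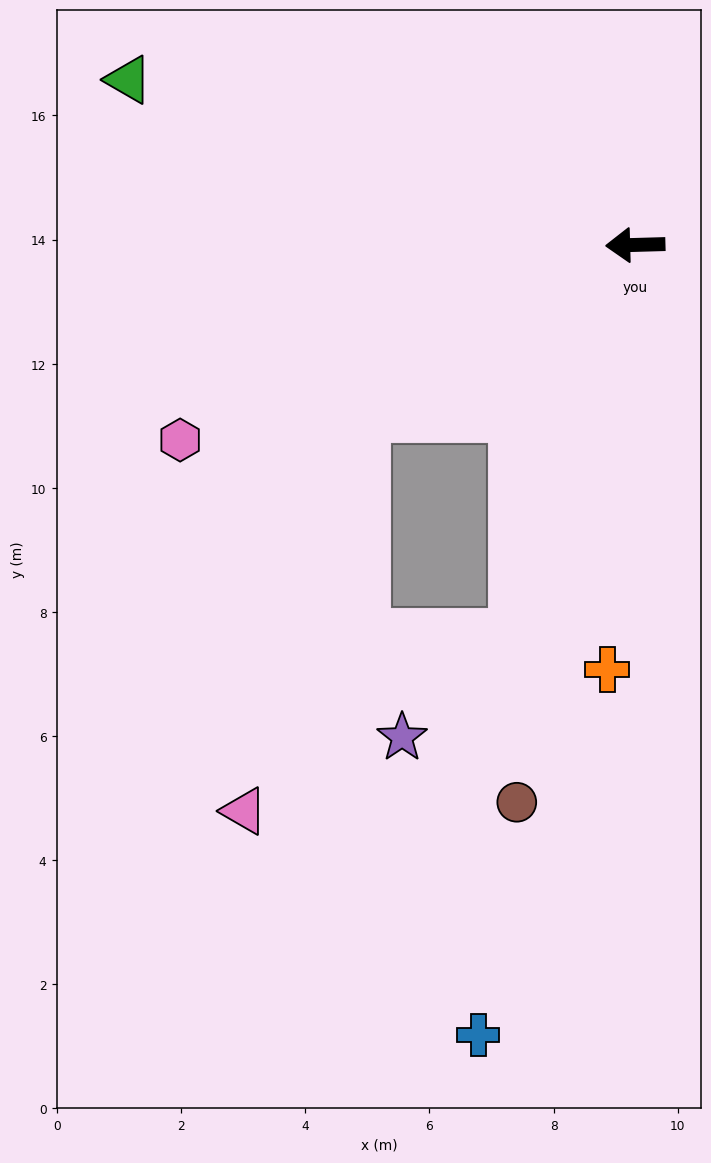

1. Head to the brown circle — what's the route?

turn left 76°, forward 9.2 m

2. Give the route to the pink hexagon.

turn left 22°, forward 8.0 m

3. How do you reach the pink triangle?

blocked — turn left 31°, forward 5.2 m, then turn left 41°, forward 6.7 m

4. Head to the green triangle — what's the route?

turn right 20°, forward 8.6 m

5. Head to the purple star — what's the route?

blocked — turn left 71°, forward 6.6 m, then turn right 30°, forward 2.5 m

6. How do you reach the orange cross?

turn left 85°, forward 6.9 m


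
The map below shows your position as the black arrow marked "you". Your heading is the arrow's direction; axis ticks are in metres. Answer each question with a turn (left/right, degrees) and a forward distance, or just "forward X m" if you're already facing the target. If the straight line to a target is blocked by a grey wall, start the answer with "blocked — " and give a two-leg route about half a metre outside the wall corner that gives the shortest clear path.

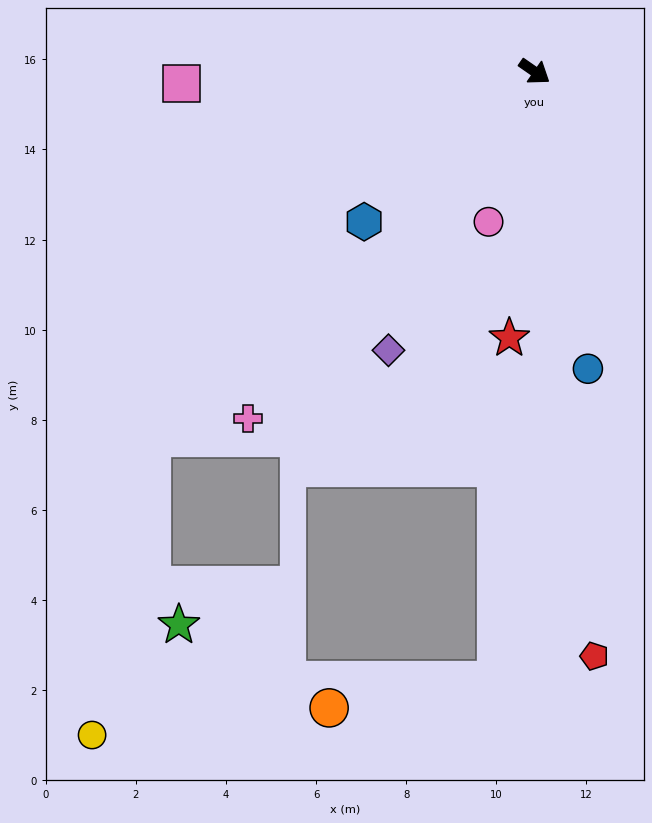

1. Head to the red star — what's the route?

turn right 61°, forward 5.9 m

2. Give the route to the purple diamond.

turn right 83°, forward 7.0 m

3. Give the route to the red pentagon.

turn right 49°, forward 13.0 m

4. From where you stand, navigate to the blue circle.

turn right 45°, forward 6.7 m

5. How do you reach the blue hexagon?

turn right 104°, forward 5.0 m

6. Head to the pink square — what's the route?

turn right 143°, forward 7.8 m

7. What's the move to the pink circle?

turn right 72°, forward 3.5 m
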